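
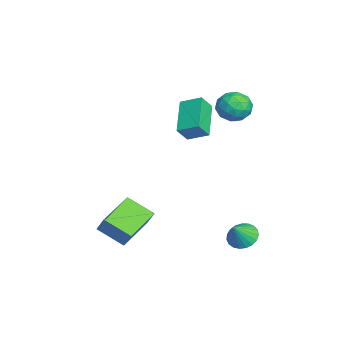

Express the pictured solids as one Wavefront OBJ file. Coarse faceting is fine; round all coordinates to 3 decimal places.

v 1.363 1.947 -3.078
v 2.066 2.087 -3.456
v 1.997 1.453 -2.082
v 2.02 2.373 -3.285
v 1.861 2.586 -3.078
v 1.616 2.688 -2.871
v 1.327 2.663 -2.7
v 1.044 2.513 -2.595
v 0.816 2.266 -2.573
v 0.683 1.963 -2.638
v 0.668 1.658 -2.78
v 0.773 1.403 -2.973
v 0.98 1.242 -3.184
v 1.253 1.202 -3.377
v 1.545 1.292 -3.519
v 1.806 1.495 -3.584
v 1.99 1.776 -3.562
v -4.898 -0.251 2.156
v -4.515 -0.784 2.976
v -4.501 0.792 2.649
v -4.118 0.259 3.469
v -3.022 -0.479 1.131
v -2.639 -1.012 1.951
v -2.625 0.564 1.624
v -2.242 0.031 2.444
v 2.656 -3.638 -2.788
v 2.053 -4.893 -2.021
v 0.893 -2.525 -2.354
v 0.29 -3.78 -1.586
v 3.09 -3.3 -1.894
v 2.487 -4.555 -1.126
v 1.327 -2.187 -1.459
v 0.724 -3.442 -0.692
v -3.215 2.51 3.72
v -2.547 2.146 4.318
v -2.933 1.354 2.702
v -2.265 0.99 3.3
v -3.201 0.955 3.541
v -3.375 1.669 4.17
v -2.105 1.831 2.85
v -2.279 2.545 3.479
v -1.861 1.726 3.78
v -2.539 1.185 4.207
v -2.941 2.315 2.813
v -3.619 1.774 3.24
v -2.905 2.429 4.108
v -2.575 1.071 2.912
v -3.125 1.05 3.054
v -2.732 0.836 3.405
v -3.392 2.149 4.022
v -3 1.935 4.373
v -3.385 1.235 3.917
v -2.48 1.565 2.647
v -2.088 1.351 2.998
v -2.748 2.664 3.615
v -2.355 2.45 3.966
v -2.095 2.265 3.103
v -2.11 1.969 4.143
v -1.944 1.29 3.545
v -1.85 1.784 3.28
v -1.952 2.204 3.65
v -2.508 1.65 4.395
v -2.343 0.971 3.796
v -2.893 0.95 3.938
v -2.995 1.37 4.308
v -2.105 1.404 4.078
v -3.137 2.529 3.224
v -2.972 1.85 2.625
v -2.485 2.13 2.712
v -2.587 2.55 3.082
v -3.536 2.21 3.475
v -3.37 1.531 2.877
v -3.528 1.296 3.37
v -3.63 1.716 3.74
v -3.375 2.096 2.942
f 2 1 4
f 2 4 3
f 4 1 5
f 4 5 3
f 5 1 6
f 5 6 3
f 6 1 7
f 6 7 3
f 7 1 8
f 7 8 3
f 8 1 9
f 8 9 3
f 9 1 10
f 9 10 3
f 10 1 11
f 10 11 3
f 11 1 12
f 11 12 3
f 12 1 13
f 12 13 3
f 13 1 14
f 13 14 3
f 14 1 15
f 14 15 3
f 15 1 16
f 15 16 3
f 16 1 17
f 16 17 3
f 17 1 2
f 17 2 3
f 19 21 18
f 22 19 18
f 18 21 20
f 20 22 18
f 19 25 21
f 23 19 22
f 23 25 19
f 21 25 20
f 24 22 20
f 20 25 24
f 24 23 22
f 25 23 24
f 27 29 26
f 30 27 26
f 26 29 28
f 28 30 26
f 27 33 29
f 31 27 30
f 31 33 27
f 29 33 28
f 32 30 28
f 28 33 32
f 32 31 30
f 33 31 32
f 34 71 50
f 71 45 74
f 50 74 39
f 71 74 50
f 34 50 46
f 50 39 51
f 46 51 35
f 50 51 46
f 34 46 55
f 46 35 56
f 55 56 41
f 46 56 55
f 34 55 67
f 55 41 70
f 67 70 44
f 55 70 67
f 34 67 71
f 67 44 75
f 71 75 45
f 67 75 71
f 35 51 62
f 51 39 65
f 62 65 43
f 51 65 62
f 39 74 52
f 74 45 73
f 52 73 38
f 74 73 52
f 45 75 72
f 75 44 68
f 72 68 36
f 75 68 72
f 44 70 69
f 70 41 57
f 69 57 40
f 70 57 69
f 41 56 61
f 56 35 58
f 61 58 42
f 56 58 61
f 37 63 49
f 63 43 64
f 49 64 38
f 63 64 49
f 37 49 47
f 49 38 48
f 47 48 36
f 49 48 47
f 37 47 54
f 47 36 53
f 54 53 40
f 47 53 54
f 37 54 59
f 54 40 60
f 59 60 42
f 54 60 59
f 37 59 63
f 59 42 66
f 63 66 43
f 59 66 63
f 38 64 52
f 64 43 65
f 52 65 39
f 64 65 52
f 36 48 72
f 48 38 73
f 72 73 45
f 48 73 72
f 40 53 69
f 53 36 68
f 69 68 44
f 53 68 69
f 42 60 61
f 60 40 57
f 61 57 41
f 60 57 61
f 43 66 62
f 66 42 58
f 62 58 35
f 66 58 62



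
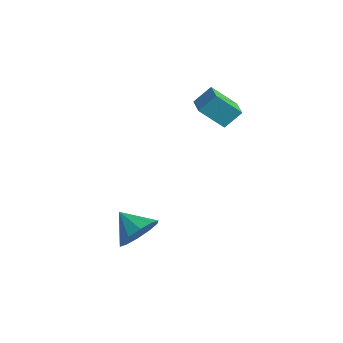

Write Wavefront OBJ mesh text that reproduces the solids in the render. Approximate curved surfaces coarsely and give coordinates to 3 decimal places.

v 3.325 -0.685 -2.045
v 3.747 -0.387 -1.248
v 2.215 -0.795 -1.415
v 3.541 0.084 -1.531
v 3.251 0.261 -2.01
v 2.99 0.077 -2.502
v 2.856 -0.398 -2.82
v 2.902 -0.983 -2.842
v 3.109 -1.455 -2.559
v 3.398 -1.632 -2.08
v 3.659 -1.448 -1.587
v 3.793 -0.972 -1.269
v 2.48 2.919 2.922
v 2.72 3.606 3.607
v 1.68 3.333 2.787
v 1.921 4.02 3.472
v 3.079 3.74 1.888
v 3.32 4.427 2.573
v 2.28 4.154 1.753
v 2.52 4.841 2.438
f 2 1 4
f 2 4 3
f 4 1 5
f 4 5 3
f 5 1 6
f 5 6 3
f 6 1 7
f 6 7 3
f 7 1 8
f 7 8 3
f 8 1 9
f 8 9 3
f 9 1 10
f 9 10 3
f 10 1 11
f 10 11 3
f 11 1 12
f 11 12 3
f 12 1 2
f 12 2 3
f 14 16 13
f 17 14 13
f 13 16 15
f 15 17 13
f 14 20 16
f 18 14 17
f 18 20 14
f 16 20 15
f 19 17 15
f 15 20 19
f 19 18 17
f 20 18 19



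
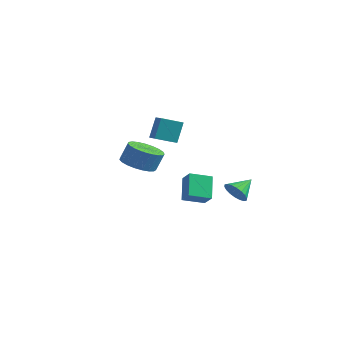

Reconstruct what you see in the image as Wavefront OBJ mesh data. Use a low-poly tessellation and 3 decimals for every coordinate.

v -2.593 2.322 -0.843
v -2.654 3.012 0.476
v -3.364 2.843 -1.151
v -3.425 3.532 0.168
v -1.755 3.288 -1.308
v -1.816 3.977 0.011
v -2.526 3.808 -1.616
v -2.587 4.498 -0.297
v -3.228 1.567 -2.769
v -2.342 2.082 -3.169
v -2.046 2.487 -1.991
v -2.932 1.973 -1.591
v -2.662 2.406 -3.2
v -2.367 2.812 -2.023
v -3.081 2.586 -3.157
v -2.785 2.992 -1.979
v -3.525 2.589 -3.047
v -3.229 2.995 -1.869
v -3.917 2.416 -2.888
v -3.622 2.822 -1.711
v -4.191 2.096 -2.709
v -3.895 2.502 -1.532
v -4.297 1.684 -2.541
v -4.002 2.09 -1.363
v -4.219 1.252 -2.411
v -3.924 1.658 -1.234
v -3.97 0.875 -2.344
v -3.674 1.281 -1.166
v -3.592 0.617 -2.35
v -3.297 1.023 -1.172
v -3.151 0.524 -2.428
v -2.856 0.93 -1.251
v -2.724 0.611 -2.566
v -2.428 1.017 -1.388
v -2.383 0.863 -2.738
v -2.088 1.269 -1.561
v -2.189 1.237 -2.916
v -1.893 1.643 -1.738
v -2.174 1.668 -3.068
v -1.879 2.074 -1.891
v 3.319 -3.309 -1.792
v 2.708 -2.388 -0.734
v 4.106 -2.367 -2.157
v 3.494 -1.446 -1.099
v 3.986 -3.614 -1.141
v 3.374 -2.693 -0.083
v 4.772 -2.672 -1.506
v 4.161 -1.751 -0.448
v 3.513 1.364 -3.014
v 4.118 1.013 -2.626
v 3.767 2.496 -2.386
v 4.275 1.14 -2.919
v 4.281 1.311 -3.231
v 4.135 1.493 -3.5
v 3.866 1.65 -3.672
v 3.527 1.749 -3.715
v 3.185 1.772 -3.619
v 2.908 1.715 -3.403
v 2.751 1.588 -3.11
v 2.745 1.416 -2.798
v 2.89 1.234 -2.529
v 3.16 1.078 -2.356
v 3.499 0.978 -2.313
v 3.841 0.955 -2.41
f 2 4 1
f 5 2 1
f 1 4 3
f 3 5 1
f 2 8 4
f 6 2 5
f 6 8 2
f 4 8 3
f 7 5 3
f 3 8 7
f 7 6 5
f 8 6 7
f 10 9 13
f 10 13 11
f 11 13 14
f 11 14 12
f 13 9 15
f 13 15 14
f 14 15 16
f 14 16 12
f 15 9 17
f 15 17 16
f 16 17 18
f 16 18 12
f 17 9 19
f 17 19 18
f 18 19 20
f 18 20 12
f 19 9 21
f 19 21 20
f 20 21 22
f 20 22 12
f 21 9 23
f 21 23 22
f 22 23 24
f 22 24 12
f 23 9 25
f 23 25 24
f 24 25 26
f 24 26 12
f 25 9 27
f 25 27 26
f 26 27 28
f 26 28 12
f 27 9 29
f 27 29 28
f 28 29 30
f 28 30 12
f 29 9 31
f 29 31 30
f 30 31 32
f 30 32 12
f 31 9 33
f 31 33 32
f 32 33 34
f 32 34 12
f 33 9 35
f 33 35 34
f 34 35 36
f 34 36 12
f 35 9 37
f 35 37 36
f 36 37 38
f 36 38 12
f 37 9 39
f 37 39 38
f 38 39 40
f 38 40 12
f 39 9 10
f 39 10 40
f 40 10 11
f 40 11 12
f 42 44 41
f 45 42 41
f 41 44 43
f 43 45 41
f 42 48 44
f 46 42 45
f 46 48 42
f 44 48 43
f 47 45 43
f 43 48 47
f 47 46 45
f 48 46 47
f 50 49 52
f 50 52 51
f 52 49 53
f 52 53 51
f 53 49 54
f 53 54 51
f 54 49 55
f 54 55 51
f 55 49 56
f 55 56 51
f 56 49 57
f 56 57 51
f 57 49 58
f 57 58 51
f 58 49 59
f 58 59 51
f 59 49 60
f 59 60 51
f 60 49 61
f 60 61 51
f 61 49 62
f 61 62 51
f 62 49 63
f 62 63 51
f 63 49 64
f 63 64 51
f 64 49 50
f 64 50 51



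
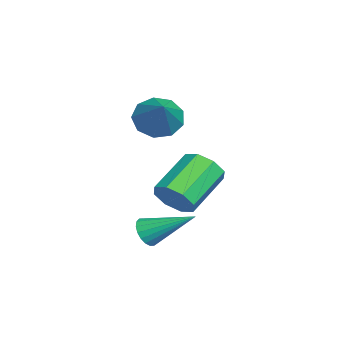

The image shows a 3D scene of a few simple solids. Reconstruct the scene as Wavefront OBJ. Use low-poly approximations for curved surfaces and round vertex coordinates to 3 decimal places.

v -0.818 1.694 -2.956
v -0.173 2.058 -2.392
v -1.698 3.13 -1.341
v -2.342 2.766 -1.904
v -0.289 2.459 -2.969
v -1.814 3.531 -1.917
v -0.714 2.412 -3.538
v -2.239 3.484 -2.486
v -1.2 1.945 -3.766
v -2.725 3.016 -2.714
v -1.462 1.33 -3.519
v -2.987 2.402 -2.468
v -1.346 0.929 -2.943
v -2.871 2.001 -1.891
v -0.921 0.976 -2.374
v -2.446 2.048 -1.322
v -0.435 1.444 -2.146
v -1.96 2.515 -1.094
v -2.152 1.044 0.684
v -1.538 0.91 -0.094
v -0.528 1.336 1.916
v -1.701 1.572 -0.036
v -2.075 1.987 0.359
v -2.486 1.96 0.906
v -2.74 1.505 1.349
v -2.719 0.834 1.48
v -2.433 0.261 1.239
v -2.016 0.055 0.738
v -1.662 0.311 0.211
v 1.247 0.836 -3.627
v 1.895 0.666 -3.628
v 1.713 2.604 -2.553
v 1.867 0.825 -3.879
v 1.717 0.987 -4.079
v 1.474 1.118 -4.19
v 1.185 1.194 -4.19
v 0.909 1.199 -4.078
v 0.7 1.132 -3.876
v 0.599 1.006 -3.625
v 0.626 0.847 -3.375
v 0.776 0.686 -3.174
v 1.019 0.554 -3.063
v 1.308 0.478 -3.064
v 1.584 0.473 -3.176
v 1.794 0.54 -3.377
f 2 1 5
f 2 5 3
f 3 5 6
f 3 6 4
f 5 1 7
f 5 7 6
f 6 7 8
f 6 8 4
f 7 1 9
f 7 9 8
f 8 9 10
f 8 10 4
f 9 1 11
f 9 11 10
f 10 11 12
f 10 12 4
f 11 1 13
f 11 13 12
f 12 13 14
f 12 14 4
f 13 1 15
f 13 15 14
f 14 15 16
f 14 16 4
f 15 1 17
f 15 17 16
f 16 17 18
f 16 18 4
f 17 1 2
f 17 2 18
f 18 2 3
f 18 3 4
f 20 19 22
f 20 22 21
f 22 19 23
f 22 23 21
f 23 19 24
f 23 24 21
f 24 19 25
f 24 25 21
f 25 19 26
f 25 26 21
f 26 19 27
f 26 27 21
f 27 19 28
f 27 28 21
f 28 19 29
f 28 29 21
f 29 19 20
f 29 20 21
f 31 30 33
f 31 33 32
f 33 30 34
f 33 34 32
f 34 30 35
f 34 35 32
f 35 30 36
f 35 36 32
f 36 30 37
f 36 37 32
f 37 30 38
f 37 38 32
f 38 30 39
f 38 39 32
f 39 30 40
f 39 40 32
f 40 30 41
f 40 41 32
f 41 30 42
f 41 42 32
f 42 30 43
f 42 43 32
f 43 30 44
f 43 44 32
f 44 30 45
f 44 45 32
f 45 30 31
f 45 31 32



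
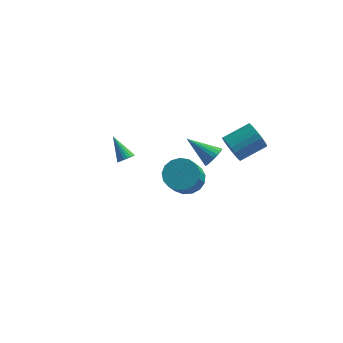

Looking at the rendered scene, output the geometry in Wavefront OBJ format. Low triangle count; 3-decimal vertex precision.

v 1.872 -1.073 0.578
v 2.135 -1.4 1.1
v 0.428 -0.727 1.522
v 2.23 -1.12 1.142
v 2.254 -0.831 1.073
v 2.202 -0.59 0.905
v 2.085 -0.445 0.673
v 1.926 -0.424 0.421
v 1.756 -0.531 0.201
v 1.609 -0.746 0.056
v 1.514 -1.026 0.013
v 1.491 -1.315 0.083
v 1.542 -1.556 0.251
v 1.66 -1.701 0.483
v 1.819 -1.722 0.734
v 1.989 -1.615 0.955
v 0.945 -3.459 0.844
v 1.838 -3.268 1.066
v 1.748 -4.331 2.339
v 0.855 -4.521 2.116
v 1.602 -2.966 1.302
v 1.512 -4.029 2.574
v 1.215 -2.777 1.432
v 1.125 -3.84 2.704
v 0.767 -2.744 1.428
v 0.676 -3.807 2.7
v 0.359 -2.875 1.29
v 0.268 -3.937 2.562
v 0.085 -3.139 1.05
v -0.005 -4.202 2.322
v 0.009 -3.477 0.762
v -0.081 -4.539 2.034
v 0.147 -3.81 0.494
v 0.057 -4.873 1.766
v 0.468 -4.063 0.305
v 0.377 -5.126 1.577
v 0.898 -4.178 0.24
v 0.808 -5.24 1.512
v 1.339 -4.127 0.313
v 1.249 -5.19 1.586
v 1.69 -3.924 0.508
v 1.599 -4.986 1.78
v 1.87 -3.614 0.78
v 1.78 -4.676 2.052
v -3.418 2.368 -3.452
v -3.097 2.774 -3.492
v -4.302 3.172 -2.388
v -3.232 2.817 -3.637
v -3.396 2.791 -3.754
v -3.564 2.701 -3.824
v -3.709 2.56 -3.838
v -3.81 2.39 -3.794
v -3.852 2.216 -3.697
v -3.827 2.066 -3.563
v -3.74 1.962 -3.412
v -3.605 1.919 -3.268
v -3.441 1.945 -3.151
v -3.273 2.035 -3.08
v -3.128 2.176 -3.066
v -3.027 2.346 -3.111
v -2.985 2.52 -3.208
v -3.01 2.67 -3.342
v 2.387 1.249 -0.693
v 2.82 1.154 -1.418
v 4.066 2.056 -0.792
v 3.633 2.151 -0.067
v 2.637 1.45 -1.48
v 3.883 2.352 -0.854
v 2.411 1.712 -1.406
v 3.657 2.613 -0.78
v 2.181 1.893 -1.208
v 3.426 2.794 -0.583
v 1.986 1.963 -0.922
v 3.232 2.864 -0.296
v 1.861 1.91 -0.596
v 3.106 2.811 0.03
v 1.826 1.742 -0.286
v 3.072 2.643 0.34
v 1.889 1.489 -0.047
v 3.135 2.391 0.579
v 2.038 1.195 0.08
v 3.284 2.096 0.706
v 2.247 0.91 0.074
v 3.493 1.812 0.7
v 2.481 0.684 -0.065
v 3.726 1.585 0.561
v 2.698 0.556 -0.312
v 3.943 1.457 0.314
v 2.861 0.547 -0.626
v 4.107 1.448 0
v 2.943 0.66 -0.95
v 4.189 1.561 -0.325
v 2.928 0.875 -1.231
v 4.174 1.776 -0.605
f 2 1 4
f 2 4 3
f 4 1 5
f 4 5 3
f 5 1 6
f 5 6 3
f 6 1 7
f 6 7 3
f 7 1 8
f 7 8 3
f 8 1 9
f 8 9 3
f 9 1 10
f 9 10 3
f 10 1 11
f 10 11 3
f 11 1 12
f 11 12 3
f 12 1 13
f 12 13 3
f 13 1 14
f 13 14 3
f 14 1 15
f 14 15 3
f 15 1 16
f 15 16 3
f 16 1 2
f 16 2 3
f 18 17 21
f 18 21 19
f 19 21 22
f 19 22 20
f 21 17 23
f 21 23 22
f 22 23 24
f 22 24 20
f 23 17 25
f 23 25 24
f 24 25 26
f 24 26 20
f 25 17 27
f 25 27 26
f 26 27 28
f 26 28 20
f 27 17 29
f 27 29 28
f 28 29 30
f 28 30 20
f 29 17 31
f 29 31 30
f 30 31 32
f 30 32 20
f 31 17 33
f 31 33 32
f 32 33 34
f 32 34 20
f 33 17 35
f 33 35 34
f 34 35 36
f 34 36 20
f 35 17 37
f 35 37 36
f 36 37 38
f 36 38 20
f 37 17 39
f 37 39 38
f 38 39 40
f 38 40 20
f 39 17 41
f 39 41 40
f 40 41 42
f 40 42 20
f 41 17 43
f 41 43 42
f 42 43 44
f 42 44 20
f 43 17 18
f 43 18 44
f 44 18 19
f 44 19 20
f 46 45 48
f 46 48 47
f 48 45 49
f 48 49 47
f 49 45 50
f 49 50 47
f 50 45 51
f 50 51 47
f 51 45 52
f 51 52 47
f 52 45 53
f 52 53 47
f 53 45 54
f 53 54 47
f 54 45 55
f 54 55 47
f 55 45 56
f 55 56 47
f 56 45 57
f 56 57 47
f 57 45 58
f 57 58 47
f 58 45 59
f 58 59 47
f 59 45 60
f 59 60 47
f 60 45 61
f 60 61 47
f 61 45 62
f 61 62 47
f 62 45 46
f 62 46 47
f 64 63 67
f 64 67 65
f 65 67 68
f 65 68 66
f 67 63 69
f 67 69 68
f 68 69 70
f 68 70 66
f 69 63 71
f 69 71 70
f 70 71 72
f 70 72 66
f 71 63 73
f 71 73 72
f 72 73 74
f 72 74 66
f 73 63 75
f 73 75 74
f 74 75 76
f 74 76 66
f 75 63 77
f 75 77 76
f 76 77 78
f 76 78 66
f 77 63 79
f 77 79 78
f 78 79 80
f 78 80 66
f 79 63 81
f 79 81 80
f 80 81 82
f 80 82 66
f 81 63 83
f 81 83 82
f 82 83 84
f 82 84 66
f 83 63 85
f 83 85 84
f 84 85 86
f 84 86 66
f 85 63 87
f 85 87 86
f 86 87 88
f 86 88 66
f 87 63 89
f 87 89 88
f 88 89 90
f 88 90 66
f 89 63 91
f 89 91 90
f 90 91 92
f 90 92 66
f 91 63 93
f 91 93 92
f 92 93 94
f 92 94 66
f 93 63 64
f 93 64 94
f 94 64 65
f 94 65 66



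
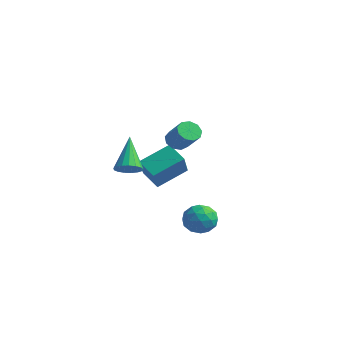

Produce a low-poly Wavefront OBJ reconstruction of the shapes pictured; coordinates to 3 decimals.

v -0.771 -1.704 0.328
v -0.197 -1.736 0.69
v -1.709 -0.836 1.892
v -0.178 -1.448 0.541
v -0.296 -1.218 0.343
v -0.522 -1.099 0.141
v -0.806 -1.119 -0.017
v -1.081 -1.273 -0.097
v -1.286 -1.525 -0.08
v -1.372 -1.819 0.031
v -1.321 -2.086 0.21
v -1.144 -2.265 0.415
v -0.882 -2.316 0.601
v -0.594 -2.227 0.724
v -0.347 -2.018 0.756
v -1.405 0.553 -1.565
v -2.345 0.483 -0.924
v -0.936 2 -0.721
v -1.876 1.93 -0.079
v -0.464 -0.49 -0.301
v -1.404 -0.56 0.341
v 0.005 0.957 0.544
v -0.935 0.887 1.185
v 2.173 0.812 -2.871
v 2.816 0.265 -2.65
v 1.244 -0.005 -2.19
v 1.887 -0.552 -1.969
v 1.853 0.246 -1.617
v 2.427 0.751 -2.038
v 1.633 -0.491 -2.802
v 2.207 0.014 -3.223
v 2.482 -0.54 -2.607
v 2.618 -0.085 -1.875
v 1.442 0.345 -2.965
v 1.578 0.8 -2.233
v 2.576 0.61 -2.82
v 1.484 -0.35 -2.02
v 1.464 0.119 -1.813
v 1.842 -0.203 -1.683
v 2.348 0.896 -2.461
v 2.725 0.574 -2.331
v 2.159 0.563 -1.724
v 1.335 -0.314 -2.509
v 1.712 -0.636 -2.379
v 2.218 0.463 -3.157
v 2.596 0.141 -3.027
v 1.901 -0.303 -3.116
v 2.758 -0.185 -2.665
v 2.212 -0.665 -2.265
v 2.062 -0.629 -2.754
v 2.4 -0.332 -3.002
v 2.838 0.083 -2.235
v 2.292 -0.397 -1.835
v 2.272 0.072 -1.628
v 2.609 0.369 -1.876
v 2.642 -0.39 -2.21
v 1.768 0.657 -3.005
v 1.222 0.177 -2.605
v 1.451 -0.109 -2.964
v 1.788 0.188 -3.212
v 1.848 0.925 -2.575
v 1.302 0.445 -2.175
v 1.66 0.592 -1.838
v 1.998 0.889 -2.086
v 1.418 0.65 -2.63
v 2.525 -1.664 3.02
v 2.899 -1.757 2.573
v 3.889 -1.909 3.433
v 3.515 -1.816 3.88
v 2.884 -1.363 2.661
v 3.873 -1.515 3.521
v 2.7 -1.11 2.916
v 3.69 -1.262 3.776
v 2.435 -1.117 3.22
v 3.425 -1.268 4.08
v 2.212 -1.379 3.431
v 3.202 -1.531 4.291
v 2.135 -1.775 3.449
v 3.125 -1.927 4.309
v 2.241 -2.119 3.266
v 3.231 -2.271 4.126
v 2.48 -2.25 2.969
v 3.47 -2.402 3.829
v 2.74 -2.107 2.695
v 3.73 -2.259 3.555
f 2 1 4
f 2 4 3
f 4 1 5
f 4 5 3
f 5 1 6
f 5 6 3
f 6 1 7
f 6 7 3
f 7 1 8
f 7 8 3
f 8 1 9
f 8 9 3
f 9 1 10
f 9 10 3
f 10 1 11
f 10 11 3
f 11 1 12
f 11 12 3
f 12 1 13
f 12 13 3
f 13 1 14
f 13 14 3
f 14 1 15
f 14 15 3
f 15 1 2
f 15 2 3
f 17 19 16
f 20 17 16
f 16 19 18
f 18 20 16
f 17 23 19
f 21 17 20
f 21 23 17
f 19 23 18
f 22 20 18
f 18 23 22
f 22 21 20
f 23 21 22
f 24 61 40
f 61 35 64
f 40 64 29
f 61 64 40
f 24 40 36
f 40 29 41
f 36 41 25
f 40 41 36
f 24 36 45
f 36 25 46
f 45 46 31
f 36 46 45
f 24 45 57
f 45 31 60
f 57 60 34
f 45 60 57
f 24 57 61
f 57 34 65
f 61 65 35
f 57 65 61
f 25 41 52
f 41 29 55
f 52 55 33
f 41 55 52
f 29 64 42
f 64 35 63
f 42 63 28
f 64 63 42
f 35 65 62
f 65 34 58
f 62 58 26
f 65 58 62
f 34 60 59
f 60 31 47
f 59 47 30
f 60 47 59
f 31 46 51
f 46 25 48
f 51 48 32
f 46 48 51
f 27 53 39
f 53 33 54
f 39 54 28
f 53 54 39
f 27 39 37
f 39 28 38
f 37 38 26
f 39 38 37
f 27 37 44
f 37 26 43
f 44 43 30
f 37 43 44
f 27 44 49
f 44 30 50
f 49 50 32
f 44 50 49
f 27 49 53
f 49 32 56
f 53 56 33
f 49 56 53
f 28 54 42
f 54 33 55
f 42 55 29
f 54 55 42
f 26 38 62
f 38 28 63
f 62 63 35
f 38 63 62
f 30 43 59
f 43 26 58
f 59 58 34
f 43 58 59
f 32 50 51
f 50 30 47
f 51 47 31
f 50 47 51
f 33 56 52
f 56 32 48
f 52 48 25
f 56 48 52
f 67 66 70
f 67 70 68
f 68 70 71
f 68 71 69
f 70 66 72
f 70 72 71
f 71 72 73
f 71 73 69
f 72 66 74
f 72 74 73
f 73 74 75
f 73 75 69
f 74 66 76
f 74 76 75
f 75 76 77
f 75 77 69
f 76 66 78
f 76 78 77
f 77 78 79
f 77 79 69
f 78 66 80
f 78 80 79
f 79 80 81
f 79 81 69
f 80 66 82
f 80 82 81
f 81 82 83
f 81 83 69
f 82 66 84
f 82 84 83
f 83 84 85
f 83 85 69
f 84 66 67
f 84 67 85
f 85 67 68
f 85 68 69



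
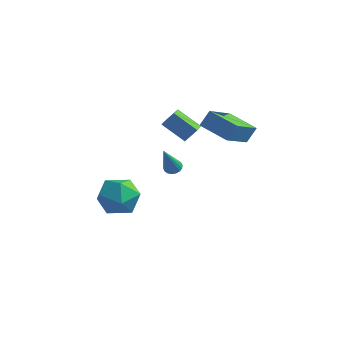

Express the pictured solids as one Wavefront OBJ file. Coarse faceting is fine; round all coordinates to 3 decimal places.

v 0.499 0.938 3.187
v 0.781 1.421 4.004
v 0.676 2.773 2.041
v 0.958 3.256 2.858
v 2.142 0.564 2.842
v 2.424 1.047 3.659
v 2.319 2.399 1.696
v 2.601 2.882 2.513
v -2.239 -3.423 0.991
v -1.28 -2.726 0.92
v -1.5 -4.574 -0.36
v -0.541 -3.877 -0.431
v -0.731 -4.529 0.544
v -1.188 -3.818 1.379
v -1.592 -3.482 -0.819
v -2.049 -2.771 0.016
v -0.88 -2.762 -0.198
v -0.348 -3.409 0.645
v -2.432 -3.891 -0.085
v -1.9 -4.538 0.758
v -2.136 1.969 1.874
v -1.65 2.35 2.597
v -2.407 2.893 1.569
v -1.921 3.274 2.292
v -0.879 2.046 0.988
v -0.393 2.427 1.711
v -1.15 2.97 0.683
v -0.664 3.351 1.406
v -2.063 3.013 -1.857
v -1.635 3.24 -1.735
v -2.017 1.927 -0.003
v -1.789 3.377 -1.651
v -1.997 3.442 -1.608
v -2.219 3.421 -1.614
v -2.409 3.32 -1.669
v -2.531 3.159 -1.761
v -2.561 2.968 -1.872
v -2.491 2.786 -1.98
v -2.337 2.649 -2.064
v -2.129 2.585 -2.107
v -1.907 2.605 -2.1
v -1.717 2.706 -2.046
v -1.594 2.868 -1.954
v -1.565 3.058 -1.843
f 2 4 1
f 5 2 1
f 1 4 3
f 3 5 1
f 2 8 4
f 6 2 5
f 6 8 2
f 4 8 3
f 7 5 3
f 3 8 7
f 7 6 5
f 8 6 7
f 9 20 14
f 9 14 10
f 9 10 16
f 9 16 19
f 9 19 20
f 10 14 18
f 14 20 13
f 20 19 11
f 19 16 15
f 16 10 17
f 12 18 13
f 12 13 11
f 12 11 15
f 12 15 17
f 12 17 18
f 13 18 14
f 11 13 20
f 15 11 19
f 17 15 16
f 18 17 10
f 22 24 21
f 25 22 21
f 21 24 23
f 23 25 21
f 22 28 24
f 26 22 25
f 26 28 22
f 24 28 23
f 27 25 23
f 23 28 27
f 27 26 25
f 28 26 27
f 30 29 32
f 30 32 31
f 32 29 33
f 32 33 31
f 33 29 34
f 33 34 31
f 34 29 35
f 34 35 31
f 35 29 36
f 35 36 31
f 36 29 37
f 36 37 31
f 37 29 38
f 37 38 31
f 38 29 39
f 38 39 31
f 39 29 40
f 39 40 31
f 40 29 41
f 40 41 31
f 41 29 42
f 41 42 31
f 42 29 43
f 42 43 31
f 43 29 44
f 43 44 31
f 44 29 30
f 44 30 31



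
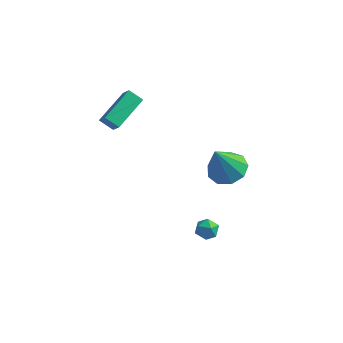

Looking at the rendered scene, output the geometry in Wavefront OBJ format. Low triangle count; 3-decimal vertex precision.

v 0.74 -2.627 -2.965
v 0.991 -2.283 -2.485
v 1.109 -3.497 -2.535
v 1.36 -3.153 -2.055
v 0.724 -3.213 -2.108
v 0.496 -2.675 -2.373
v 1.604 -3.105 -2.647
v 1.376 -2.567 -2.912
v 1.525 -2.579 -2.288
v 0.981 -2.645 -1.955
v 1.119 -3.135 -3.065
v 0.575 -3.201 -2.732
v 1.889 -2.571 2.227
v 2.445 -3.357 1.998
v 1.571 -3.309 3.993
v 2.831 -2.872 2.271
v 2.776 -2.246 2.522
v 2.306 -1.772 2.636
v 1.64 -1.672 2.558
v 1.091 -1.993 2.325
v 0.915 -2.584 2.047
v 1.195 -3.17 1.852
v 1.799 -3.475 1.833
v -4.598 -2.632 3.302
v -4.09 -3.022 4.016
v -4.234 -0.845 4.019
v -3.725 -1.235 4.733
v -3.895 -2.585 2.827
v -3.386 -2.975 3.541
v -3.53 -0.798 3.544
v -3.022 -1.188 4.258
f 1 12 6
f 1 6 2
f 1 2 8
f 1 8 11
f 1 11 12
f 2 6 10
f 6 12 5
f 12 11 3
f 11 8 7
f 8 2 9
f 4 10 5
f 4 5 3
f 4 3 7
f 4 7 9
f 4 9 10
f 5 10 6
f 3 5 12
f 7 3 11
f 9 7 8
f 10 9 2
f 14 13 16
f 14 16 15
f 16 13 17
f 16 17 15
f 17 13 18
f 17 18 15
f 18 13 19
f 18 19 15
f 19 13 20
f 19 20 15
f 20 13 21
f 20 21 15
f 21 13 22
f 21 22 15
f 22 13 23
f 22 23 15
f 23 13 14
f 23 14 15
f 25 27 24
f 28 25 24
f 24 27 26
f 26 28 24
f 25 31 27
f 29 25 28
f 29 31 25
f 27 31 26
f 30 28 26
f 26 31 30
f 30 29 28
f 31 29 30



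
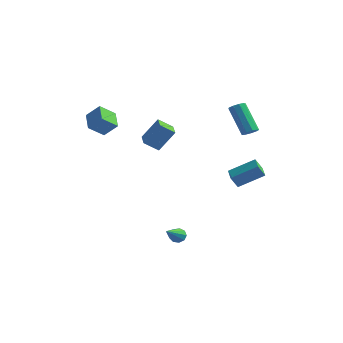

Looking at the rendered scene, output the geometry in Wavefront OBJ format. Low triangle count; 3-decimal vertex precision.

v 3.144 0.433 -0.687
v 4.378 1.359 0.2
v 2.427 1.302 -0.597
v 3.662 2.228 0.29
v 3.438 0.752 -1.43
v 4.673 1.678 -0.543
v 2.722 1.621 -1.34
v 3.956 2.547 -0.453
v -1.88 -0.96 1.411
v -1.179 -0.325 2.762
v -2.709 0.04 1.371
v -2.007 0.676 2.722
v -1.193 -0.416 0.798
v -0.491 0.22 2.149
v -2.021 0.585 0.758
v -1.32 1.22 2.109
v 3.554 1.835 2.555
v 3.88 1.547 2.857
v 2.692 1.976 4.548
v 2.366 2.265 4.245
v 3.992 1.892 2.848
v 2.804 2.321 4.538
v 3.898 2.21 2.702
v 2.711 2.64 4.392
v 3.644 2.353 2.487
v 2.457 2.783 4.177
v 3.347 2.254 2.303
v 2.16 2.683 3.994
v 3.147 1.959 2.238
v 1.96 2.388 3.928
v 3.137 1.606 2.321
v 1.95 2.035 4.011
v 3.322 1.36 2.513
v 2.135 1.79 4.203
v 3.615 1.337 2.725
v 2.428 1.767 4.415
v 1.734 -2.82 -4.352
v 1.962 -3.039 -4.765
v 2.126 -4.56 -3.208
v 2.202 -2.86 -4.574
v 2.224 -2.661 -4.28
v 2.016 -2.537 -4.019
v 1.676 -2.545 -3.915
v 1.363 -2.681 -4.015
v 1.224 -2.883 -4.273
v 1.323 -3.054 -4.568
v 1.614 -3.116 -4.762
v -3.565 -2.659 3.23
v -4.045 -3.505 3.967
v -2.787 -2.409 4.025
v -3.267 -3.255 4.761
v -2.753 -3.565 2.719
v -3.233 -4.411 3.455
v -1.975 -3.315 3.513
v -2.455 -4.161 4.25
f 2 4 1
f 5 2 1
f 1 4 3
f 3 5 1
f 2 8 4
f 6 2 5
f 6 8 2
f 4 8 3
f 7 5 3
f 3 8 7
f 7 6 5
f 8 6 7
f 10 12 9
f 13 10 9
f 9 12 11
f 11 13 9
f 10 16 12
f 14 10 13
f 14 16 10
f 12 16 11
f 15 13 11
f 11 16 15
f 15 14 13
f 16 14 15
f 18 17 21
f 18 21 19
f 19 21 22
f 19 22 20
f 21 17 23
f 21 23 22
f 22 23 24
f 22 24 20
f 23 17 25
f 23 25 24
f 24 25 26
f 24 26 20
f 25 17 27
f 25 27 26
f 26 27 28
f 26 28 20
f 27 17 29
f 27 29 28
f 28 29 30
f 28 30 20
f 29 17 31
f 29 31 30
f 30 31 32
f 30 32 20
f 31 17 33
f 31 33 32
f 32 33 34
f 32 34 20
f 33 17 35
f 33 35 34
f 34 35 36
f 34 36 20
f 35 17 18
f 35 18 36
f 36 18 19
f 36 19 20
f 38 37 40
f 38 40 39
f 40 37 41
f 40 41 39
f 41 37 42
f 41 42 39
f 42 37 43
f 42 43 39
f 43 37 44
f 43 44 39
f 44 37 45
f 44 45 39
f 45 37 46
f 45 46 39
f 46 37 47
f 46 47 39
f 47 37 38
f 47 38 39
f 49 51 48
f 52 49 48
f 48 51 50
f 50 52 48
f 49 55 51
f 53 49 52
f 53 55 49
f 51 55 50
f 54 52 50
f 50 55 54
f 54 53 52
f 55 53 54



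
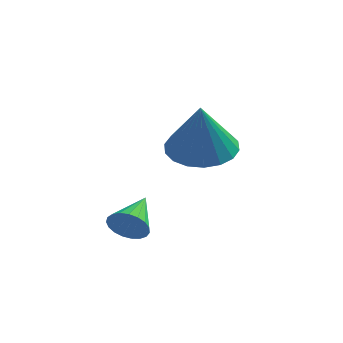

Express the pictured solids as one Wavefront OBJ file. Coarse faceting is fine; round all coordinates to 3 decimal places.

v -3.085 2.176 -3.834
v -2.831 2.309 -4.304
v -2.955 3.304 -3.446
v -3.05 2.352 -4.355
v -3.275 2.364 -4.315
v -3.467 2.344 -4.193
v -3.593 2.295 -4.008
v -3.632 2.225 -3.794
v -3.575 2.147 -3.586
v -3.434 2.074 -3.422
v -3.233 2.019 -3.329
v -3.006 1.991 -3.323
v -2.793 1.994 -3.406
v -2.63 2.03 -3.562
v -2.546 2.09 -3.766
v -2.556 2.166 -3.982
v -2.656 2.243 -4.172
v -1.733 3.971 -1.898
v -0.937 4.403 -1.808
v -1.667 3.529 -0.362
v -1.207 4.69 -1.714
v -1.581 4.835 -1.657
v -1.985 4.808 -1.647
v -2.339 4.616 -1.687
v -2.573 4.295 -1.769
v -2.641 3.911 -1.876
v -2.529 3.538 -1.988
v -2.259 3.251 -2.082
v -1.885 3.106 -2.14
v -1.481 3.133 -2.15
v -1.127 3.326 -2.11
v -0.893 3.646 -2.028
v -0.825 4.03 -1.92
f 2 1 4
f 2 4 3
f 4 1 5
f 4 5 3
f 5 1 6
f 5 6 3
f 6 1 7
f 6 7 3
f 7 1 8
f 7 8 3
f 8 1 9
f 8 9 3
f 9 1 10
f 9 10 3
f 10 1 11
f 10 11 3
f 11 1 12
f 11 12 3
f 12 1 13
f 12 13 3
f 13 1 14
f 13 14 3
f 14 1 15
f 14 15 3
f 15 1 16
f 15 16 3
f 16 1 17
f 16 17 3
f 17 1 2
f 17 2 3
f 19 18 21
f 19 21 20
f 21 18 22
f 21 22 20
f 22 18 23
f 22 23 20
f 23 18 24
f 23 24 20
f 24 18 25
f 24 25 20
f 25 18 26
f 25 26 20
f 26 18 27
f 26 27 20
f 27 18 28
f 27 28 20
f 28 18 29
f 28 29 20
f 29 18 30
f 29 30 20
f 30 18 31
f 30 31 20
f 31 18 32
f 31 32 20
f 32 18 33
f 32 33 20
f 33 18 19
f 33 19 20



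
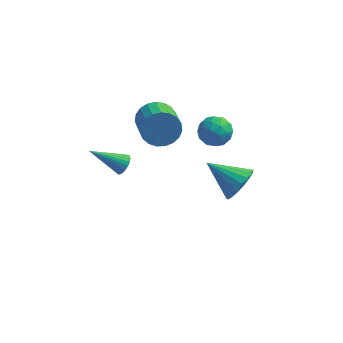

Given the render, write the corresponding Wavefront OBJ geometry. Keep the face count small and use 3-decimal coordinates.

v -2.116 -1.886 1.609
v -1.806 -2.038 2.024
v -3.564 -2.154 2.591
v -1.822 -1.83 2.058
v -1.882 -1.631 2.023
v -1.978 -1.471 1.925
v -2.095 -1.375 1.779
v -2.215 -1.356 1.607
v -2.32 -1.418 1.435
v -2.394 -1.551 1.29
v -2.426 -1.735 1.193
v -2.411 -1.943 1.16
v -2.35 -2.142 1.194
v -2.254 -2.302 1.292
v -2.137 -2.398 1.438
v -2.017 -2.417 1.61
v -1.912 -2.355 1.782
v -1.838 -2.222 1.927
v 0.298 2.751 -0.109
v 0.793 3.427 -0.352
v 1.427 2.133 0.472
v 1.922 2.809 0.229
v 1.319 2.911 0.852
v 0.622 3.293 0.493
v 1.598 2.267 -0.373
v 0.901 2.649 -0.732
v 1.597 3.128 -0.515
v 1.424 3.526 0.242
v 0.796 2.034 -0.122
v 0.623 2.432 0.635
v 0.446 3.143 -0.282
v 1.774 2.417 0.402
v 1.419 2.477 0.768
v 1.71 2.874 0.625
v 0.346 3.064 0.215
v 0.637 3.462 0.072
v 0.946 3.159 0.78
v 1.583 2.098 0.048
v 1.874 2.496 -0.095
v 0.51 2.686 -0.505
v 0.801 3.083 -0.648
v 1.274 2.401 -0.66
v 1.21 3.365 -0.52
v 1.873 3.002 -0.179
v 1.683 2.683 -0.533
v 1.273 2.908 -0.744
v 1.108 3.599 -0.075
v 1.772 3.236 0.267
v 1.418 3.296 0.633
v 1.008 3.52 0.422
v 1.581 3.423 -0.171
v 0.448 2.324 -0.147
v 1.112 1.961 0.195
v 1.212 2.04 -0.302
v 0.802 2.264 -0.513
v 0.347 2.558 0.299
v 1.01 2.195 0.64
v 0.947 2.652 0.864
v 0.537 2.877 0.653
v 0.639 2.137 0.291
v 2.281 3.07 -4.136
v 2.743 2.779 -3.275
v 0.619 3.43 -3.124
v 2.83 3.224 -3.29
v 2.808 3.639 -3.473
v 2.682 3.941 -3.788
v 2.477 4.071 -4.171
v 2.233 4.002 -4.548
v 1.998 3.749 -4.843
v 1.82 3.361 -4.998
v 1.733 2.916 -4.982
v 1.755 2.501 -4.799
v 1.881 2.199 -4.485
v 2.086 2.07 -4.101
v 2.33 2.138 -3.725
v 2.565 2.391 -3.43
v -1.908 3.996 -0.734
v -1.596 4.489 0.053
v -1.04 3.037 0.742
v -1.352 2.544 -0.046
v -1.977 4.393 0.159
v -1.421 2.941 0.847
v -2.347 4.228 0.111
v -1.791 2.777 0.799
v -2.641 4.024 -0.084
v -2.085 2.572 0.604
v -2.808 3.814 -0.391
v -2.252 2.362 0.297
v -2.819 3.636 -0.757
v -2.263 2.184 -0.069
v -2.673 3.52 -1.12
v -2.117 2.068 -0.431
v -2.395 3.486 -1.415
v -1.839 2.035 -0.727
v -2.032 3.541 -1.593
v -1.476 2.089 -0.905
v -1.648 3.674 -1.623
v -1.092 2.222 -0.934
v -1.309 3.863 -1.498
v -0.753 2.411 -0.81
v -1.073 4.075 -1.242
v -0.518 2.623 -0.554
v -0.982 4.273 -0.898
v -0.426 2.821 -0.209
v -1.051 4.423 -0.525
v -0.495 2.971 0.163
v -1.268 4.499 -0.189
v -0.712 3.048 0.499
f 2 1 4
f 2 4 3
f 4 1 5
f 4 5 3
f 5 1 6
f 5 6 3
f 6 1 7
f 6 7 3
f 7 1 8
f 7 8 3
f 8 1 9
f 8 9 3
f 9 1 10
f 9 10 3
f 10 1 11
f 10 11 3
f 11 1 12
f 11 12 3
f 12 1 13
f 12 13 3
f 13 1 14
f 13 14 3
f 14 1 15
f 14 15 3
f 15 1 16
f 15 16 3
f 16 1 17
f 16 17 3
f 17 1 18
f 17 18 3
f 18 1 2
f 18 2 3
f 19 56 35
f 56 30 59
f 35 59 24
f 56 59 35
f 19 35 31
f 35 24 36
f 31 36 20
f 35 36 31
f 19 31 40
f 31 20 41
f 40 41 26
f 31 41 40
f 19 40 52
f 40 26 55
f 52 55 29
f 40 55 52
f 19 52 56
f 52 29 60
f 56 60 30
f 52 60 56
f 20 36 47
f 36 24 50
f 47 50 28
f 36 50 47
f 24 59 37
f 59 30 58
f 37 58 23
f 59 58 37
f 30 60 57
f 60 29 53
f 57 53 21
f 60 53 57
f 29 55 54
f 55 26 42
f 54 42 25
f 55 42 54
f 26 41 46
f 41 20 43
f 46 43 27
f 41 43 46
f 22 48 34
f 48 28 49
f 34 49 23
f 48 49 34
f 22 34 32
f 34 23 33
f 32 33 21
f 34 33 32
f 22 32 39
f 32 21 38
f 39 38 25
f 32 38 39
f 22 39 44
f 39 25 45
f 44 45 27
f 39 45 44
f 22 44 48
f 44 27 51
f 48 51 28
f 44 51 48
f 23 49 37
f 49 28 50
f 37 50 24
f 49 50 37
f 21 33 57
f 33 23 58
f 57 58 30
f 33 58 57
f 25 38 54
f 38 21 53
f 54 53 29
f 38 53 54
f 27 45 46
f 45 25 42
f 46 42 26
f 45 42 46
f 28 51 47
f 51 27 43
f 47 43 20
f 51 43 47
f 62 61 64
f 62 64 63
f 64 61 65
f 64 65 63
f 65 61 66
f 65 66 63
f 66 61 67
f 66 67 63
f 67 61 68
f 67 68 63
f 68 61 69
f 68 69 63
f 69 61 70
f 69 70 63
f 70 61 71
f 70 71 63
f 71 61 72
f 71 72 63
f 72 61 73
f 72 73 63
f 73 61 74
f 73 74 63
f 74 61 75
f 74 75 63
f 75 61 76
f 75 76 63
f 76 61 62
f 76 62 63
f 78 77 81
f 78 81 79
f 79 81 82
f 79 82 80
f 81 77 83
f 81 83 82
f 82 83 84
f 82 84 80
f 83 77 85
f 83 85 84
f 84 85 86
f 84 86 80
f 85 77 87
f 85 87 86
f 86 87 88
f 86 88 80
f 87 77 89
f 87 89 88
f 88 89 90
f 88 90 80
f 89 77 91
f 89 91 90
f 90 91 92
f 90 92 80
f 91 77 93
f 91 93 92
f 92 93 94
f 92 94 80
f 93 77 95
f 93 95 94
f 94 95 96
f 94 96 80
f 95 77 97
f 95 97 96
f 96 97 98
f 96 98 80
f 97 77 99
f 97 99 98
f 98 99 100
f 98 100 80
f 99 77 101
f 99 101 100
f 100 101 102
f 100 102 80
f 101 77 103
f 101 103 102
f 102 103 104
f 102 104 80
f 103 77 105
f 103 105 104
f 104 105 106
f 104 106 80
f 105 77 107
f 105 107 106
f 106 107 108
f 106 108 80
f 107 77 78
f 107 78 108
f 108 78 79
f 108 79 80



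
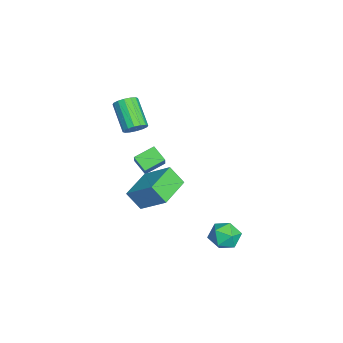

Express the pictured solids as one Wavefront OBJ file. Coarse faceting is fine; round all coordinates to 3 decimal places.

v 3.575 2.003 -4.257
v 3.803 2.368 -3.534
v 3.957 0.792 -3.766
v 4.185 1.157 -3.043
v 3.371 1.108 -3.252
v 3.135 1.856 -3.555
v 4.625 1.304 -3.745
v 4.389 2.052 -4.048
v 4.451 1.936 -3.217
v 3.677 1.815 -2.913
v 4.083 1.345 -4.387
v 3.309 1.224 -4.083
v -2.703 -3.032 -3.618
v -1.849 -2.983 -2.692
v -3.233 -2.086 -3.179
v -2.379 -2.037 -2.254
v -2.141 -2.463 -4.166
v -1.287 -2.414 -3.241
v -2.671 -1.517 -3.728
v -1.817 -1.468 -2.802
v -0.93 -2.816 0.076
v -0.505 -2.838 0.54
v -1.725 -3.407 1.628
v -2.15 -3.384 1.164
v -0.632 -2.538 0.556
v -1.851 -3.106 1.644
v -0.838 -2.312 0.443
v -2.057 -2.88 1.531
v -1.069 -2.221 0.231
v -2.288 -2.79 1.32
v -1.263 -2.29 -0.022
v -2.482 -2.858 1.066
v -1.368 -2.499 -0.249
v -2.587 -3.067 0.84
v -1.355 -2.793 -0.388
v -2.575 -3.362 0.7
v -1.229 -3.094 -0.404
v -2.448 -3.662 0.684
v -1.023 -3.32 -0.291
v -2.242 -3.888 0.797
v -0.792 -3.41 -0.08
v -2.011 -3.979 1.009
v -0.598 -3.342 0.174
v -1.817 -3.91 1.262
v -0.493 -3.133 0.4
v -1.712 -3.701 1.489
v 0.508 -1.627 -3.141
v 0.305 -2.307 -2.236
v 1.225 -0.397 -2.057
v 1.023 -1.077 -1.152
v 2.117 -2.383 -3.348
v 1.915 -3.063 -2.443
v 2.835 -1.153 -2.264
v 2.632 -1.833 -1.359
f 1 12 6
f 1 6 2
f 1 2 8
f 1 8 11
f 1 11 12
f 2 6 10
f 6 12 5
f 12 11 3
f 11 8 7
f 8 2 9
f 4 10 5
f 4 5 3
f 4 3 7
f 4 7 9
f 4 9 10
f 5 10 6
f 3 5 12
f 7 3 11
f 9 7 8
f 10 9 2
f 14 16 13
f 17 14 13
f 13 16 15
f 15 17 13
f 14 20 16
f 18 14 17
f 18 20 14
f 16 20 15
f 19 17 15
f 15 20 19
f 19 18 17
f 20 18 19
f 22 21 25
f 22 25 23
f 23 25 26
f 23 26 24
f 25 21 27
f 25 27 26
f 26 27 28
f 26 28 24
f 27 21 29
f 27 29 28
f 28 29 30
f 28 30 24
f 29 21 31
f 29 31 30
f 30 31 32
f 30 32 24
f 31 21 33
f 31 33 32
f 32 33 34
f 32 34 24
f 33 21 35
f 33 35 34
f 34 35 36
f 34 36 24
f 35 21 37
f 35 37 36
f 36 37 38
f 36 38 24
f 37 21 39
f 37 39 38
f 38 39 40
f 38 40 24
f 39 21 41
f 39 41 40
f 40 41 42
f 40 42 24
f 41 21 43
f 41 43 42
f 42 43 44
f 42 44 24
f 43 21 45
f 43 45 44
f 44 45 46
f 44 46 24
f 45 21 22
f 45 22 46
f 46 22 23
f 46 23 24
f 48 50 47
f 51 48 47
f 47 50 49
f 49 51 47
f 48 54 50
f 52 48 51
f 52 54 48
f 50 54 49
f 53 51 49
f 49 54 53
f 53 52 51
f 54 52 53



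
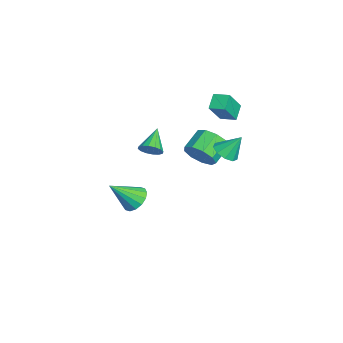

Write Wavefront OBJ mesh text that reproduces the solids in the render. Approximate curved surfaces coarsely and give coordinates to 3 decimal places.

v -2.529 -2.838 -3.83
v -1.583 -2.802 -4.044
v -2.131 -4.342 -2.33
v -1.648 -2.459 -3.683
v -1.948 -2.218 -3.361
v -2.404 -2.143 -3.165
v -2.894 -2.254 -3.147
v -3.285 -2.522 -3.311
v -3.474 -2.874 -3.615
v -3.41 -3.217 -3.976
v -3.109 -3.459 -4.298
v -2.653 -3.534 -4.494
v -2.164 -3.423 -4.512
v -1.772 -3.155 -4.348
v -2.934 2.12 2.778
v -3.783 2.43 3.439
v -2.469 3.023 2.952
v -3.318 3.333 3.613
v -2.082 1.407 4.207
v -2.931 1.717 4.868
v -1.617 2.31 4.381
v -2.466 2.62 5.042
v 2.012 2.118 3.199
v 2.607 1.625 3.528
v 2.068 3.002 4.421
v 2.849 2.042 3.215
v 2.699 2.495 2.895
v 2.228 2.771 2.717
v 1.656 2.742 2.764
v 1.251 2.421 3.014
v 1.202 1.958 3.351
v 1.532 1.57 3.617
v 2.087 1.438 3.686
v -1.442 -1.934 1.146
v -1.034 -2.062 1.774
v -2.798 -1.506 2.114
v -0.974 -1.683 1.69
v -1.04 -1.371 1.459
v -1.214 -1.21 1.145
v -1.448 -1.243 0.831
v -1.681 -1.461 0.602
v -1.85 -1.806 0.518
v -1.91 -2.186 0.602
v -1.844 -2.498 0.833
v -1.671 -2.659 1.147
v -1.436 -2.626 1.461
v -1.203 -2.408 1.69
v -2.168 0.917 0.121
v -1.479 1.08 0.95
v -2.563 1.907 1.688
v -3.252 1.743 0.859
v -1.406 1.625 0.447
v -2.49 2.452 1.184
v -1.69 1.839 -0.209
v -2.774 2.665 0.529
v -2.197 1.621 -0.71
v -3.281 2.447 0.028
v -2.691 1.074 -0.823
v -3.775 1.9 -0.085
v -2.94 0.453 -0.493
v -4.024 1.279 0.245
v -2.828 0.049 0.124
v -3.912 0.875 0.861
v -2.407 0.051 0.739
v -3.491 0.878 1.477
v -1.874 0.459 1.066
v -2.958 1.285 1.803
f 2 1 4
f 2 4 3
f 4 1 5
f 4 5 3
f 5 1 6
f 5 6 3
f 6 1 7
f 6 7 3
f 7 1 8
f 7 8 3
f 8 1 9
f 8 9 3
f 9 1 10
f 9 10 3
f 10 1 11
f 10 11 3
f 11 1 12
f 11 12 3
f 12 1 13
f 12 13 3
f 13 1 14
f 13 14 3
f 14 1 2
f 14 2 3
f 16 18 15
f 19 16 15
f 15 18 17
f 17 19 15
f 16 22 18
f 20 16 19
f 20 22 16
f 18 22 17
f 21 19 17
f 17 22 21
f 21 20 19
f 22 20 21
f 24 23 26
f 24 26 25
f 26 23 27
f 26 27 25
f 27 23 28
f 27 28 25
f 28 23 29
f 28 29 25
f 29 23 30
f 29 30 25
f 30 23 31
f 30 31 25
f 31 23 32
f 31 32 25
f 32 23 33
f 32 33 25
f 33 23 24
f 33 24 25
f 35 34 37
f 35 37 36
f 37 34 38
f 37 38 36
f 38 34 39
f 38 39 36
f 39 34 40
f 39 40 36
f 40 34 41
f 40 41 36
f 41 34 42
f 41 42 36
f 42 34 43
f 42 43 36
f 43 34 44
f 43 44 36
f 44 34 45
f 44 45 36
f 45 34 46
f 45 46 36
f 46 34 47
f 46 47 36
f 47 34 35
f 47 35 36
f 49 48 52
f 49 52 50
f 50 52 53
f 50 53 51
f 52 48 54
f 52 54 53
f 53 54 55
f 53 55 51
f 54 48 56
f 54 56 55
f 55 56 57
f 55 57 51
f 56 48 58
f 56 58 57
f 57 58 59
f 57 59 51
f 58 48 60
f 58 60 59
f 59 60 61
f 59 61 51
f 60 48 62
f 60 62 61
f 61 62 63
f 61 63 51
f 62 48 64
f 62 64 63
f 63 64 65
f 63 65 51
f 64 48 66
f 64 66 65
f 65 66 67
f 65 67 51
f 66 48 49
f 66 49 67
f 67 49 50
f 67 50 51



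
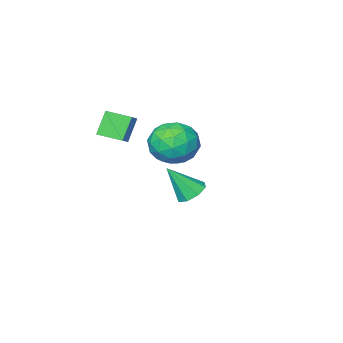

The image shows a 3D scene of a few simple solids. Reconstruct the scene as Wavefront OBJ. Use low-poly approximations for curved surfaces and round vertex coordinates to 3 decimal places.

v 0.334 -2.783 2.679
v 1.002 -2.169 3.208
v -0.337 -1.894 2.493
v 0.33 -1.279 3.021
v 0.95 -2.541 1.619
v 1.617 -1.926 2.147
v 0.278 -1.651 1.432
v 0.946 -1.037 1.961
v -0.293 2.296 2.569
v 0.472 1.937 3.296
v -0.332 0.663 1.804
v 0.433 0.304 2.531
v -0.598 0.546 2.88
v -0.573 1.555 3.353
v 0.713 1.045 1.747
v 0.738 2.054 2.22
v 1.094 1.164 2.788
v 0.284 0.855 3.488
v -0.144 1.745 1.612
v -0.954 1.436 2.312
v 0.093 2.259 3
v 0.047 0.341 2.1
v -0.559 0.483 2.306
v -0.109 0.271 2.733
v -0.521 2.035 3.034
v -0.072 1.824 3.461
v -0.7 1.006 3.216
v 0.212 0.776 1.639
v 0.661 0.565 2.066
v 0.249 2.329 2.367
v 0.699 2.117 2.794
v 0.84 1.594 1.884
v 0.908 1.594 3.128
v 0.885 0.635 2.678
v 1.05 1.07 2.218
v 1.064 1.663 2.496
v 0.432 1.413 3.54
v 0.409 0.453 3.09
v -0.197 0.595 3.295
v -0.182 1.188 3.573
v 0.798 0.958 3.241
v -0.269 2.147 2.01
v -0.292 1.187 1.56
v 0.322 1.412 1.527
v 0.337 2.005 1.805
v -0.745 1.965 2.422
v -0.768 1.006 1.972
v -0.924 0.937 2.604
v -0.91 1.53 2.882
v -0.658 1.642 1.859
v -3.163 -2.026 -2.798
v -2.808 -2.555 -3.23
v -2.297 -2.634 -1.342
v -2.506 -2.05 -3.199
v -2.59 -1.531 -2.933
v -3.009 -1.302 -2.588
v -3.519 -1.497 -2.366
v -3.82 -2.003 -2.397
v -3.737 -2.522 -2.663
v -3.318 -2.751 -3.008
f 2 4 1
f 5 2 1
f 1 4 3
f 3 5 1
f 2 8 4
f 6 2 5
f 6 8 2
f 4 8 3
f 7 5 3
f 3 8 7
f 7 6 5
f 8 6 7
f 9 46 25
f 46 20 49
f 25 49 14
f 46 49 25
f 9 25 21
f 25 14 26
f 21 26 10
f 25 26 21
f 9 21 30
f 21 10 31
f 30 31 16
f 21 31 30
f 9 30 42
f 30 16 45
f 42 45 19
f 30 45 42
f 9 42 46
f 42 19 50
f 46 50 20
f 42 50 46
f 10 26 37
f 26 14 40
f 37 40 18
f 26 40 37
f 14 49 27
f 49 20 48
f 27 48 13
f 49 48 27
f 20 50 47
f 50 19 43
f 47 43 11
f 50 43 47
f 19 45 44
f 45 16 32
f 44 32 15
f 45 32 44
f 16 31 36
f 31 10 33
f 36 33 17
f 31 33 36
f 12 38 24
f 38 18 39
f 24 39 13
f 38 39 24
f 12 24 22
f 24 13 23
f 22 23 11
f 24 23 22
f 12 22 29
f 22 11 28
f 29 28 15
f 22 28 29
f 12 29 34
f 29 15 35
f 34 35 17
f 29 35 34
f 12 34 38
f 34 17 41
f 38 41 18
f 34 41 38
f 13 39 27
f 39 18 40
f 27 40 14
f 39 40 27
f 11 23 47
f 23 13 48
f 47 48 20
f 23 48 47
f 15 28 44
f 28 11 43
f 44 43 19
f 28 43 44
f 17 35 36
f 35 15 32
f 36 32 16
f 35 32 36
f 18 41 37
f 41 17 33
f 37 33 10
f 41 33 37
f 52 51 54
f 52 54 53
f 54 51 55
f 54 55 53
f 55 51 56
f 55 56 53
f 56 51 57
f 56 57 53
f 57 51 58
f 57 58 53
f 58 51 59
f 58 59 53
f 59 51 60
f 59 60 53
f 60 51 52
f 60 52 53



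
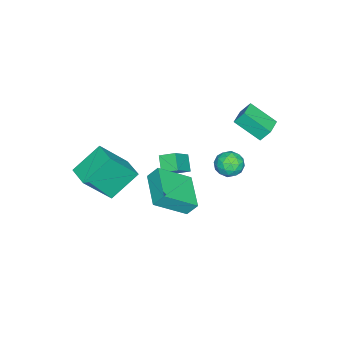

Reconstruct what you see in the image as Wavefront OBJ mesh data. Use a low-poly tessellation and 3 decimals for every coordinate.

v -3.786 -1.185 -1.854
v -2.62 -1.401 -0.825
v -3.935 -0.375 -1.516
v -2.769 -0.591 -0.487
v -3.131 -0.789 -2.513
v -1.965 -1.005 -1.484
v -3.28 0.021 -2.175
v -2.114 -0.195 -1.146
v -3.525 3.822 2.186
v -3.559 2.453 3.107
v -3.656 4.287 2.873
v -3.691 2.919 3.794
v -2.409 3.901 2.346
v -2.444 2.533 3.267
v -2.541 4.367 3.033
v -2.575 2.998 3.954
v -0.893 0.441 -1.065
v 0.134 -0.866 0.117
v -1.046 0.939 -0.381
v -0.018 -0.368 0.801
v 0.798 1.448 -1.421
v 1.826 0.141 -0.239
v 0.646 1.946 -0.737
v 1.673 0.639 0.445
v 0.502 -1.707 1.273
v 1.423 -2.719 2.905
v 1.358 -0.774 1.368
v 2.28 -1.786 3
v 1.62 -2.614 0.08
v 2.542 -3.626 1.712
v 2.477 -1.681 0.175
v 3.398 -2.693 1.807
v -4.197 2.059 -1.743
v -3.59 2.58 -1.623
v -3.69 1.26 -0.837
v -3.083 1.781 -0.717
v -3.834 1.975 -0.487
v -4.147 2.469 -1.047
v -3.133 1.371 -1.413
v -3.446 1.865 -1.973
v -2.932 2.155 -1.419
v -3.365 2.529 -0.846
v -3.915 1.311 -1.614
v -4.348 1.685 -1.041
v -3.938 2.39 -1.762
v -3.342 1.45 -0.698
v -3.784 1.564 -0.562
v -3.427 1.871 -0.492
v -4.266 2.325 -1.424
v -3.909 2.631 -1.353
v -4.052 2.275 -0.685
v -3.371 1.209 -1.107
v -3.014 1.515 -1.036
v -3.853 1.969 -1.968
v -3.496 2.276 -1.898
v -3.228 1.565 -1.775
v -3.194 2.446 -1.572
v -2.896 1.976 -1.04
v -2.925 1.735 -1.449
v -3.109 2.026 -1.778
v -3.449 2.666 -1.235
v -3.151 2.196 -0.703
v -3.593 2.31 -0.568
v -3.777 2.601 -0.897
v -3.062 2.416 -1.116
v -4.129 1.644 -1.757
v -3.831 1.174 -1.225
v -3.503 1.239 -1.563
v -3.687 1.53 -1.892
v -4.384 1.864 -1.42
v -4.086 1.394 -0.888
v -4.171 1.814 -0.682
v -4.355 2.105 -1.011
v -4.218 1.424 -1.344
f 2 4 1
f 5 2 1
f 1 4 3
f 3 5 1
f 2 8 4
f 6 2 5
f 6 8 2
f 4 8 3
f 7 5 3
f 3 8 7
f 7 6 5
f 8 6 7
f 10 12 9
f 13 10 9
f 9 12 11
f 11 13 9
f 10 16 12
f 14 10 13
f 14 16 10
f 12 16 11
f 15 13 11
f 11 16 15
f 15 14 13
f 16 14 15
f 18 20 17
f 21 18 17
f 17 20 19
f 19 21 17
f 18 24 20
f 22 18 21
f 22 24 18
f 20 24 19
f 23 21 19
f 19 24 23
f 23 22 21
f 24 22 23
f 26 28 25
f 29 26 25
f 25 28 27
f 27 29 25
f 26 32 28
f 30 26 29
f 30 32 26
f 28 32 27
f 31 29 27
f 27 32 31
f 31 30 29
f 32 30 31
f 33 70 49
f 70 44 73
f 49 73 38
f 70 73 49
f 33 49 45
f 49 38 50
f 45 50 34
f 49 50 45
f 33 45 54
f 45 34 55
f 54 55 40
f 45 55 54
f 33 54 66
f 54 40 69
f 66 69 43
f 54 69 66
f 33 66 70
f 66 43 74
f 70 74 44
f 66 74 70
f 34 50 61
f 50 38 64
f 61 64 42
f 50 64 61
f 38 73 51
f 73 44 72
f 51 72 37
f 73 72 51
f 44 74 71
f 74 43 67
f 71 67 35
f 74 67 71
f 43 69 68
f 69 40 56
f 68 56 39
f 69 56 68
f 40 55 60
f 55 34 57
f 60 57 41
f 55 57 60
f 36 62 48
f 62 42 63
f 48 63 37
f 62 63 48
f 36 48 46
f 48 37 47
f 46 47 35
f 48 47 46
f 36 46 53
f 46 35 52
f 53 52 39
f 46 52 53
f 36 53 58
f 53 39 59
f 58 59 41
f 53 59 58
f 36 58 62
f 58 41 65
f 62 65 42
f 58 65 62
f 37 63 51
f 63 42 64
f 51 64 38
f 63 64 51
f 35 47 71
f 47 37 72
f 71 72 44
f 47 72 71
f 39 52 68
f 52 35 67
f 68 67 43
f 52 67 68
f 41 59 60
f 59 39 56
f 60 56 40
f 59 56 60
f 42 65 61
f 65 41 57
f 61 57 34
f 65 57 61



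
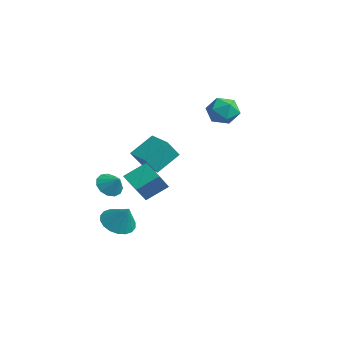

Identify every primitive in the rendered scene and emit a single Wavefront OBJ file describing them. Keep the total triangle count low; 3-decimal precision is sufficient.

v -3.853 -1.179 0.786
v -3.967 0.205 1.766
v -3.909 -0.42 -0.292
v -4.022 0.964 0.688
v -2.398 -1.064 0.792
v -2.511 0.32 1.772
v -2.453 -0.305 -0.286
v -2.567 1.079 0.694
v -2.342 3.339 4.161
v -1.783 3.893 3.563
v -1.177 2.247 4.237
v -0.618 2.801 3.639
v -0.811 3.106 4.559
v -1.531 3.782 4.512
v -1.429 2.358 3.288
v -2.149 3.034 3.241
v -1.219 3.287 3.023
v -0.837 3.749 3.809
v -2.123 2.391 3.991
v -1.741 2.853 4.777
v -1.899 -3.407 -0.313
v -1.362 -3.812 -0.765
v -1.161 -3.173 0.353
v -1.361 -3.382 -0.918
v -1.53 -2.96 -0.879
v -1.816 -2.68 -0.66
v -2.128 -2.63 -0.331
v -2.368 -2.828 0.004
v -2.458 -3.209 0.238
v -2.371 -3.653 0.298
v -2.134 -4.019 0.163
v -1.822 -4.19 -0.122
v -1.534 -4.113 -0.468
v 2.151 -4.686 2.159
v 2.364 -3.524 2.91
v 1.465 -3.797 0.977
v 1.678 -2.635 1.728
v 3.242 -4.545 1.632
v 3.455 -3.383 2.383
v 2.556 -3.656 0.45
v 2.769 -2.494 1.201
v -0.434 -3.688 -2.291
v 0.266 -3.257 -2.843
v 0.354 -3.452 -1.109
v 0.004 -2.92 -2.736
v -0.344 -2.734 -2.541
v -0.711 -2.737 -2.296
v -1.022 -2.928 -2.05
v -1.217 -3.27 -1.852
v -1.257 -3.695 -1.741
v -1.134 -4.118 -1.739
v -0.872 -4.456 -1.846
v -0.524 -4.641 -2.041
v -0.158 -4.638 -2.286
v 0.154 -4.447 -2.532
v 0.349 -4.105 -2.73
v 0.389 -3.681 -2.841
f 2 4 1
f 5 2 1
f 1 4 3
f 3 5 1
f 2 8 4
f 6 2 5
f 6 8 2
f 4 8 3
f 7 5 3
f 3 8 7
f 7 6 5
f 8 6 7
f 9 20 14
f 9 14 10
f 9 10 16
f 9 16 19
f 9 19 20
f 10 14 18
f 14 20 13
f 20 19 11
f 19 16 15
f 16 10 17
f 12 18 13
f 12 13 11
f 12 11 15
f 12 15 17
f 12 17 18
f 13 18 14
f 11 13 20
f 15 11 19
f 17 15 16
f 18 17 10
f 22 21 24
f 22 24 23
f 24 21 25
f 24 25 23
f 25 21 26
f 25 26 23
f 26 21 27
f 26 27 23
f 27 21 28
f 27 28 23
f 28 21 29
f 28 29 23
f 29 21 30
f 29 30 23
f 30 21 31
f 30 31 23
f 31 21 32
f 31 32 23
f 32 21 33
f 32 33 23
f 33 21 22
f 33 22 23
f 35 37 34
f 38 35 34
f 34 37 36
f 36 38 34
f 35 41 37
f 39 35 38
f 39 41 35
f 37 41 36
f 40 38 36
f 36 41 40
f 40 39 38
f 41 39 40
f 43 42 45
f 43 45 44
f 45 42 46
f 45 46 44
f 46 42 47
f 46 47 44
f 47 42 48
f 47 48 44
f 48 42 49
f 48 49 44
f 49 42 50
f 49 50 44
f 50 42 51
f 50 51 44
f 51 42 52
f 51 52 44
f 52 42 53
f 52 53 44
f 53 42 54
f 53 54 44
f 54 42 55
f 54 55 44
f 55 42 56
f 55 56 44
f 56 42 57
f 56 57 44
f 57 42 43
f 57 43 44



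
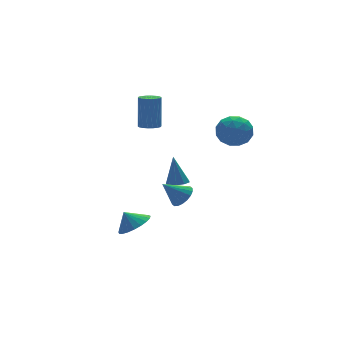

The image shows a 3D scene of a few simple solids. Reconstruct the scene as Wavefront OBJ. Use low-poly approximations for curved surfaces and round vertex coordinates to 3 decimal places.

v 1.473 -3.157 2.7
v 2.347 -2.479 2.493
v 2.613 -4.441 3.307
v 3.487 -3.763 3.1
v 2.767 -3.516 3.929
v 2.063 -2.723 3.554
v 2.897 -4.197 2.246
v 2.193 -3.404 1.871
v 3.227 -3.122 2.212
v 3.147 -2.701 3.253
v 1.813 -4.219 2.547
v 1.733 -3.798 3.588
v 1.81 -2.706 2.543
v 3.15 -4.214 3.257
v 2.727 -4.069 3.744
v 3.241 -3.671 3.622
v 1.643 -2.849 3.167
v 2.157 -2.45 3.045
v 2.404 -3.06 3.889
v 2.803 -4.47 2.755
v 3.317 -4.071 2.633
v 1.719 -3.249 2.178
v 2.233 -2.851 2.056
v 2.556 -3.86 1.911
v 2.841 -2.685 2.257
v 3.511 -3.439 2.613
v 3.164 -3.694 2.111
v 2.75 -3.228 1.891
v 2.794 -2.438 2.868
v 3.464 -3.192 3.225
v 3.041 -3.047 3.712
v 2.627 -2.581 3.492
v 3.311 -2.815 2.703
v 1.496 -3.728 2.575
v 2.166 -4.482 2.932
v 2.333 -4.339 2.308
v 1.919 -3.873 2.088
v 1.449 -3.481 3.187
v 2.119 -4.235 3.543
v 2.21 -3.692 3.909
v 1.796 -3.226 3.689
v 1.649 -4.105 3.097
v -0.586 0.653 2.195
v 0.011 0.371 2.178
v 0.302 0.865 4.208
v -0.294 1.147 4.225
v 0.068 0.65 2.102
v 0.359 1.143 4.132
v -0.005 0.928 2.044
v 0.286 1.422 4.075
v -0.193 1.153 2.017
v 0.099 1.646 4.047
v -0.458 1.278 2.024
v -0.167 1.772 4.055
v -0.749 1.279 2.066
v -0.458 1.773 4.096
v -1.007 1.157 2.133
v -0.716 1.651 4.163
v -1.182 0.935 2.212
v -0.891 1.429 4.242
v -1.239 0.657 2.288
v -0.948 1.15 4.318
v -1.166 0.378 2.345
v -0.875 0.872 4.376
v -0.979 0.154 2.373
v -0.687 0.647 4.403
v -0.713 0.028 2.365
v -0.422 0.522 4.396
v -0.422 0.027 2.324
v -0.131 0.521 4.354
v -0.164 0.149 2.257
v 0.127 0.643 4.287
v -2.58 -1.12 -4.368
v -1.67 -0.551 -4.246
v -3 -0.64 -3.472
v -1.916 -0.279 -4.507
v -2.276 -0.153 -4.743
v -2.69 -0.195 -4.914
v -3.084 -0.396 -4.991
v -3.391 -0.722 -4.961
v -3.557 -1.117 -4.828
v -3.555 -1.513 -4.615
v -3.385 -1.84 -4.36
v -3.075 -2.043 -4.106
v -2.679 -2.087 -3.898
v -2.267 -1.963 -3.77
v -1.908 -1.693 -3.747
v -1.666 -1.325 -3.831
v -1.582 -0.92 -4.007
v -0.509 -2.889 -1.758
v -0.144 -3.388 -1.22
v -1.551 -2.491 -0.682
v 0.03 -3.072 -1.169
v 0.098 -2.719 -1.234
v 0.045 -2.4 -1.403
v -0.118 -2.178 -1.643
v -0.358 -2.097 -1.905
v -0.628 -2.172 -2.138
v -0.875 -2.39 -2.297
v -1.049 -2.707 -2.348
v -1.116 -3.059 -2.283
v -1.064 -3.378 -2.113
v -0.901 -3.6 -1.874
v -0.661 -3.682 -1.612
v -0.391 -3.606 -1.378
v 0.964 0.143 -2.623
v 1.66 0.069 -2.611
v 0.996 0.737 -0.777
v 1.545 0.512 -2.752
v 1.158 0.783 -2.832
v 0.68 0.754 -2.815
v 0.336 0.439 -2.708
v 0.285 -0.014 -2.561
v 0.552 -0.393 -2.444
v 1.012 -0.522 -2.41
v 1.45 -0.339 -2.477
f 1 38 17
f 38 12 41
f 17 41 6
f 38 41 17
f 1 17 13
f 17 6 18
f 13 18 2
f 17 18 13
f 1 13 22
f 13 2 23
f 22 23 8
f 13 23 22
f 1 22 34
f 22 8 37
f 34 37 11
f 22 37 34
f 1 34 38
f 34 11 42
f 38 42 12
f 34 42 38
f 2 18 29
f 18 6 32
f 29 32 10
f 18 32 29
f 6 41 19
f 41 12 40
f 19 40 5
f 41 40 19
f 12 42 39
f 42 11 35
f 39 35 3
f 42 35 39
f 11 37 36
f 37 8 24
f 36 24 7
f 37 24 36
f 8 23 28
f 23 2 25
f 28 25 9
f 23 25 28
f 4 30 16
f 30 10 31
f 16 31 5
f 30 31 16
f 4 16 14
f 16 5 15
f 14 15 3
f 16 15 14
f 4 14 21
f 14 3 20
f 21 20 7
f 14 20 21
f 4 21 26
f 21 7 27
f 26 27 9
f 21 27 26
f 4 26 30
f 26 9 33
f 30 33 10
f 26 33 30
f 5 31 19
f 31 10 32
f 19 32 6
f 31 32 19
f 3 15 39
f 15 5 40
f 39 40 12
f 15 40 39
f 7 20 36
f 20 3 35
f 36 35 11
f 20 35 36
f 9 27 28
f 27 7 24
f 28 24 8
f 27 24 28
f 10 33 29
f 33 9 25
f 29 25 2
f 33 25 29
f 44 43 47
f 44 47 45
f 45 47 48
f 45 48 46
f 47 43 49
f 47 49 48
f 48 49 50
f 48 50 46
f 49 43 51
f 49 51 50
f 50 51 52
f 50 52 46
f 51 43 53
f 51 53 52
f 52 53 54
f 52 54 46
f 53 43 55
f 53 55 54
f 54 55 56
f 54 56 46
f 55 43 57
f 55 57 56
f 56 57 58
f 56 58 46
f 57 43 59
f 57 59 58
f 58 59 60
f 58 60 46
f 59 43 61
f 59 61 60
f 60 61 62
f 60 62 46
f 61 43 63
f 61 63 62
f 62 63 64
f 62 64 46
f 63 43 65
f 63 65 64
f 64 65 66
f 64 66 46
f 65 43 67
f 65 67 66
f 66 67 68
f 66 68 46
f 67 43 69
f 67 69 68
f 68 69 70
f 68 70 46
f 69 43 71
f 69 71 70
f 70 71 72
f 70 72 46
f 71 43 44
f 71 44 72
f 72 44 45
f 72 45 46
f 74 73 76
f 74 76 75
f 76 73 77
f 76 77 75
f 77 73 78
f 77 78 75
f 78 73 79
f 78 79 75
f 79 73 80
f 79 80 75
f 80 73 81
f 80 81 75
f 81 73 82
f 81 82 75
f 82 73 83
f 82 83 75
f 83 73 84
f 83 84 75
f 84 73 85
f 84 85 75
f 85 73 86
f 85 86 75
f 86 73 87
f 86 87 75
f 87 73 88
f 87 88 75
f 88 73 89
f 88 89 75
f 89 73 74
f 89 74 75
f 91 90 93
f 91 93 92
f 93 90 94
f 93 94 92
f 94 90 95
f 94 95 92
f 95 90 96
f 95 96 92
f 96 90 97
f 96 97 92
f 97 90 98
f 97 98 92
f 98 90 99
f 98 99 92
f 99 90 100
f 99 100 92
f 100 90 101
f 100 101 92
f 101 90 102
f 101 102 92
f 102 90 103
f 102 103 92
f 103 90 104
f 103 104 92
f 104 90 105
f 104 105 92
f 105 90 91
f 105 91 92
f 107 106 109
f 107 109 108
f 109 106 110
f 109 110 108
f 110 106 111
f 110 111 108
f 111 106 112
f 111 112 108
f 112 106 113
f 112 113 108
f 113 106 114
f 113 114 108
f 114 106 115
f 114 115 108
f 115 106 116
f 115 116 108
f 116 106 107
f 116 107 108



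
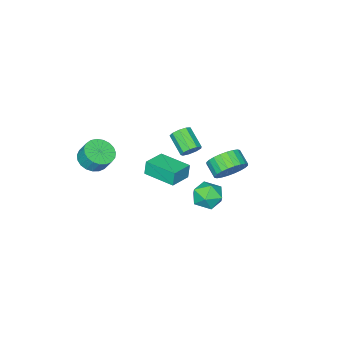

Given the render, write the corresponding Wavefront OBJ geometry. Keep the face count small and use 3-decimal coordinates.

v -1.661 3.333 -0.318
v -1.055 3.657 0.436
v -1.294 2.811 0.992
v -1.899 2.487 0.238
v -1.402 3.822 0.539
v -1.641 2.976 1.094
v -1.788 3.913 0.511
v -2.027 3.067 1.067
v -2.155 3.916 0.357
v -2.394 3.07 0.913
v -2.447 3.83 0.101
v -2.686 2.984 0.656
v -2.619 3.668 -0.22
v -2.858 2.822 0.336
v -2.645 3.455 -0.555
v -2.884 2.609 0
v -2.521 3.224 -0.854
v -2.76 2.378 -0.299
v -2.266 3.009 -1.072
v -2.505 2.163 -0.516
v -1.919 2.844 -1.174
v -2.158 1.998 -0.619
v -1.533 2.753 -1.147
v -1.772 1.907 -0.591
v -1.166 2.75 -0.993
v -1.405 1.904 -0.437
v -0.874 2.836 -0.736
v -1.113 1.99 -0.181
v -0.702 2.998 -0.416
v -0.941 2.152 0.14
v -0.676 3.211 -0.08
v -0.915 2.365 0.475
v -0.8 3.442 0.219
v -1.039 2.596 0.774
v -3.822 -1.816 -2.866
v -3.529 -2.207 -3.324
v -3.864 -3.434 -2.492
v -4.158 -3.044 -2.034
v -3.222 -2.077 -3.009
v -3.557 -3.305 -2.177
v -3.196 -1.825 -2.627
v -3.532 -3.053 -1.795
v -3.464 -1.569 -2.357
v -3.799 -2.797 -1.525
v -3.899 -1.429 -2.325
v -4.234 -2.656 -1.493
v -4.298 -1.47 -2.546
v -4.633 -2.697 -1.714
v -4.475 -1.673 -2.917
v -4.81 -2.9 -2.085
v -4.346 -1.943 -3.264
v -4.681 -3.17 -2.432
v -3.972 -2.154 -3.425
v -4.308 -3.381 -2.593
v 0.301 4.528 -0.708
v 0.858 4.284 -1.474
v 0.102 2.996 -0.366
v 0.659 2.752 -1.132
v 1.061 3.186 -0.353
v 1.184 4.133 -0.565
v -0.224 3.147 -1.275
v -0.101 4.094 -1.487
v 0.533 3.431 -1.825
v 1.328 3.455 -1.255
v -0.368 3.825 -0.585
v 0.427 3.849 -0.015
v 3.438 -2.15 0.491
v 4.078 -2.699 0.858
v 4.043 -2.138 1.757
v 3.402 -1.59 1.389
v 4.291 -2.426 0.696
v 4.256 -1.865 1.595
v 4.357 -2.105 0.498
v 4.321 -1.544 1.397
v 4.263 -1.792 0.299
v 4.227 -1.231 1.198
v 4.027 -1.541 0.133
v 3.991 -0.98 1.032
v 3.689 -1.395 0.029
v 3.653 -0.834 0.928
v 3.307 -1.38 0.005
v 3.272 -0.819 0.904
v 2.948 -1.498 0.064
v 2.913 -0.938 0.963
v 2.674 -1.729 0.198
v 2.638 -1.169 1.097
v 2.532 -2.033 0.382
v 2.496 -1.472 1.28
v 2.546 -2.357 0.585
v 2.511 -1.796 1.483
v 2.715 -2.646 0.771
v 2.679 -2.085 1.67
v 3.008 -2.848 0.909
v 2.973 -2.287 1.808
v 3.376 -2.93 0.975
v 3.341 -2.369 1.874
v 3.755 -2.877 0.957
v 3.719 -2.317 1.856
v -1.901 -2.439 -3.379
v -2.044 -2.448 -2.43
v -2.176 -0.448 -3.403
v -2.319 -0.457 -2.453
v -0.501 -2.243 -3.167
v -0.644 -2.252 -2.217
v -0.776 -0.252 -3.19
v -0.919 -0.261 -2.241
f 2 1 5
f 2 5 3
f 3 5 6
f 3 6 4
f 5 1 7
f 5 7 6
f 6 7 8
f 6 8 4
f 7 1 9
f 7 9 8
f 8 9 10
f 8 10 4
f 9 1 11
f 9 11 10
f 10 11 12
f 10 12 4
f 11 1 13
f 11 13 12
f 12 13 14
f 12 14 4
f 13 1 15
f 13 15 14
f 14 15 16
f 14 16 4
f 15 1 17
f 15 17 16
f 16 17 18
f 16 18 4
f 17 1 19
f 17 19 18
f 18 19 20
f 18 20 4
f 19 1 21
f 19 21 20
f 20 21 22
f 20 22 4
f 21 1 23
f 21 23 22
f 22 23 24
f 22 24 4
f 23 1 25
f 23 25 24
f 24 25 26
f 24 26 4
f 25 1 27
f 25 27 26
f 26 27 28
f 26 28 4
f 27 1 29
f 27 29 28
f 28 29 30
f 28 30 4
f 29 1 31
f 29 31 30
f 30 31 32
f 30 32 4
f 31 1 33
f 31 33 32
f 32 33 34
f 32 34 4
f 33 1 2
f 33 2 34
f 34 2 3
f 34 3 4
f 36 35 39
f 36 39 37
f 37 39 40
f 37 40 38
f 39 35 41
f 39 41 40
f 40 41 42
f 40 42 38
f 41 35 43
f 41 43 42
f 42 43 44
f 42 44 38
f 43 35 45
f 43 45 44
f 44 45 46
f 44 46 38
f 45 35 47
f 45 47 46
f 46 47 48
f 46 48 38
f 47 35 49
f 47 49 48
f 48 49 50
f 48 50 38
f 49 35 51
f 49 51 50
f 50 51 52
f 50 52 38
f 51 35 53
f 51 53 52
f 52 53 54
f 52 54 38
f 53 35 36
f 53 36 54
f 54 36 37
f 54 37 38
f 55 66 60
f 55 60 56
f 55 56 62
f 55 62 65
f 55 65 66
f 56 60 64
f 60 66 59
f 66 65 57
f 65 62 61
f 62 56 63
f 58 64 59
f 58 59 57
f 58 57 61
f 58 61 63
f 58 63 64
f 59 64 60
f 57 59 66
f 61 57 65
f 63 61 62
f 64 63 56
f 68 67 71
f 68 71 69
f 69 71 72
f 69 72 70
f 71 67 73
f 71 73 72
f 72 73 74
f 72 74 70
f 73 67 75
f 73 75 74
f 74 75 76
f 74 76 70
f 75 67 77
f 75 77 76
f 76 77 78
f 76 78 70
f 77 67 79
f 77 79 78
f 78 79 80
f 78 80 70
f 79 67 81
f 79 81 80
f 80 81 82
f 80 82 70
f 81 67 83
f 81 83 82
f 82 83 84
f 82 84 70
f 83 67 85
f 83 85 84
f 84 85 86
f 84 86 70
f 85 67 87
f 85 87 86
f 86 87 88
f 86 88 70
f 87 67 89
f 87 89 88
f 88 89 90
f 88 90 70
f 89 67 91
f 89 91 90
f 90 91 92
f 90 92 70
f 91 67 93
f 91 93 92
f 92 93 94
f 92 94 70
f 93 67 95
f 93 95 94
f 94 95 96
f 94 96 70
f 95 67 97
f 95 97 96
f 96 97 98
f 96 98 70
f 97 67 68
f 97 68 98
f 98 68 69
f 98 69 70
f 100 102 99
f 103 100 99
f 99 102 101
f 101 103 99
f 100 106 102
f 104 100 103
f 104 106 100
f 102 106 101
f 105 103 101
f 101 106 105
f 105 104 103
f 106 104 105



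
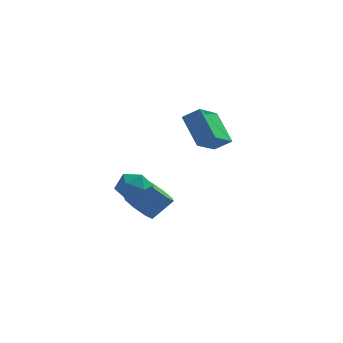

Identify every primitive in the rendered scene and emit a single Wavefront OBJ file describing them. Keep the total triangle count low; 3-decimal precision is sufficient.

v -3.265 -0.795 -3.116
v -2.521 -1.1 -3.657
v -1.55 -0.631 -2.586
v -2.295 -0.325 -2.044
v -2.705 -0.395 -3.799
v -1.734 0.074 -2.727
v -3.217 0.076 -3.541
v -2.246 0.545 -2.469
v -3.758 0.037 -3.033
v -2.787 0.506 -1.962
v -4.01 -0.489 -2.574
v -3.039 -0.02 -1.503
v -3.826 -1.194 -2.433
v -2.855 -0.725 -1.361
v -3.314 -1.665 -2.691
v -2.343 -1.196 -1.619
v -2.773 -1.626 -3.198
v -1.802 -1.157 -2.127
v -2.937 -1.906 -0.394
v -2.218 -2.462 -0.756
v -4.002 -2.978 -0.864
v -3.283 -3.534 -1.226
v -3.374 -3.421 -0.259
v -2.716 -2.758 0.032
v -3.504 -2.682 -1.652
v -2.846 -2.019 -1.361
v -2.569 -2.941 -1.533
v -2.488 -3.398 -0.672
v -3.732 -2.042 -0.948
v -3.651 -2.499 -0.087
v -1.729 3.083 1.59
v -0.825 3.05 2.215
v -1.078 4.635 0.73
v -0.174 4.602 1.355
v -0.786 1.898 0.165
v 0.118 1.865 0.79
v -0.135 3.45 -0.695
v 0.769 3.417 -0.07
f 2 1 5
f 2 5 3
f 3 5 6
f 3 6 4
f 5 1 7
f 5 7 6
f 6 7 8
f 6 8 4
f 7 1 9
f 7 9 8
f 8 9 10
f 8 10 4
f 9 1 11
f 9 11 10
f 10 11 12
f 10 12 4
f 11 1 13
f 11 13 12
f 12 13 14
f 12 14 4
f 13 1 15
f 13 15 14
f 14 15 16
f 14 16 4
f 15 1 17
f 15 17 16
f 16 17 18
f 16 18 4
f 17 1 2
f 17 2 18
f 18 2 3
f 18 3 4
f 19 30 24
f 19 24 20
f 19 20 26
f 19 26 29
f 19 29 30
f 20 24 28
f 24 30 23
f 30 29 21
f 29 26 25
f 26 20 27
f 22 28 23
f 22 23 21
f 22 21 25
f 22 25 27
f 22 27 28
f 23 28 24
f 21 23 30
f 25 21 29
f 27 25 26
f 28 27 20
f 32 34 31
f 35 32 31
f 31 34 33
f 33 35 31
f 32 38 34
f 36 32 35
f 36 38 32
f 34 38 33
f 37 35 33
f 33 38 37
f 37 36 35
f 38 36 37

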